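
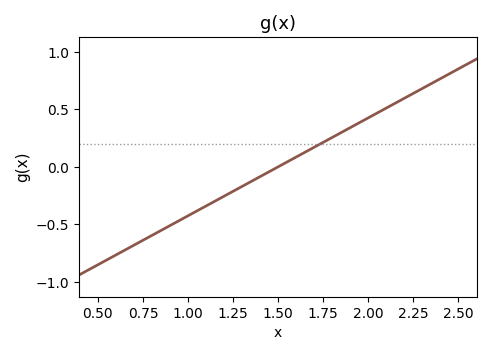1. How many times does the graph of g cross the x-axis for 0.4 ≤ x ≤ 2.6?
1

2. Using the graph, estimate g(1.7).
0.17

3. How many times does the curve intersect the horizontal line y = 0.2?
1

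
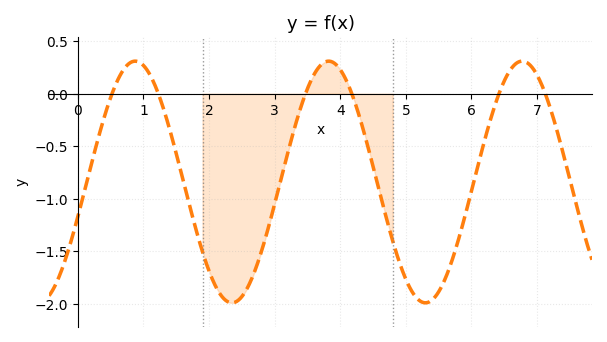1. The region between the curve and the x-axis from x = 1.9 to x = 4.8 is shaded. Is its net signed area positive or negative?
negative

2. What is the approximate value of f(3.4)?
-0.15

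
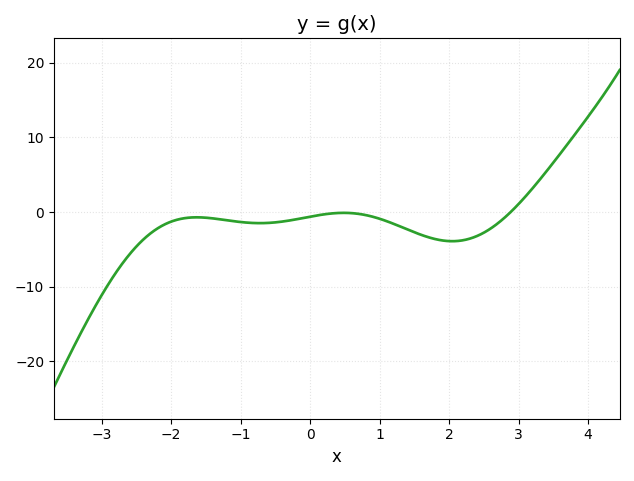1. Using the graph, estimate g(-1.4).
-1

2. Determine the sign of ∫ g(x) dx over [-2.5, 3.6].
negative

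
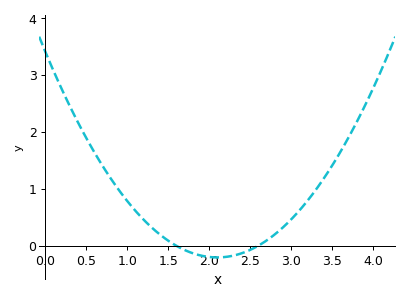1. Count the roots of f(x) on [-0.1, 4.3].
2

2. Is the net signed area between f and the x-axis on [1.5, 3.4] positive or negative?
positive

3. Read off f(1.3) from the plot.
0.32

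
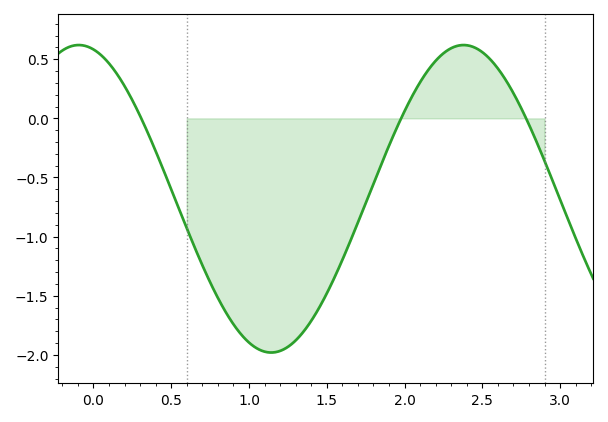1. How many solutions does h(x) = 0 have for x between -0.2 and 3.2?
3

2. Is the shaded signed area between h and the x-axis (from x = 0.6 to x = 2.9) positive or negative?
negative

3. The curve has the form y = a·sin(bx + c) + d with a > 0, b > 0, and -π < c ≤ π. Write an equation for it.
y = 1.3sin(2.54x + 1.81) - 0.68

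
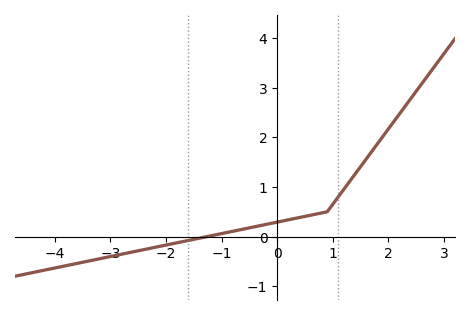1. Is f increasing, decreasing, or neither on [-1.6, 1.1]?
increasing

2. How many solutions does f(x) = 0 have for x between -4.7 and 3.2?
1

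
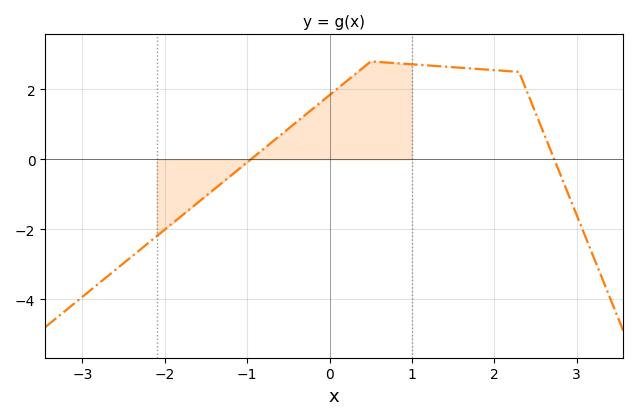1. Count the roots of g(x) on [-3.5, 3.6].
2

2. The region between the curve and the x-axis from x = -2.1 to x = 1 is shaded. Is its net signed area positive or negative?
positive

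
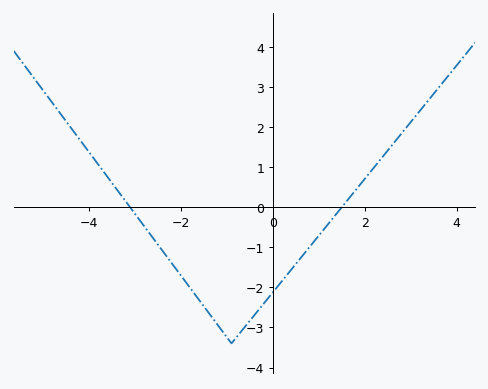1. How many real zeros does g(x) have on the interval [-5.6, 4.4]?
2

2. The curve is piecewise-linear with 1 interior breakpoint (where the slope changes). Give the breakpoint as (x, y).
(-0.9, -3.4)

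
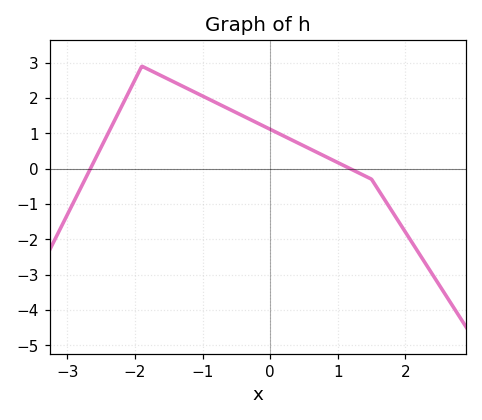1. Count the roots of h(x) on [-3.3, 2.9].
2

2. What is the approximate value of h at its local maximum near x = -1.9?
2.9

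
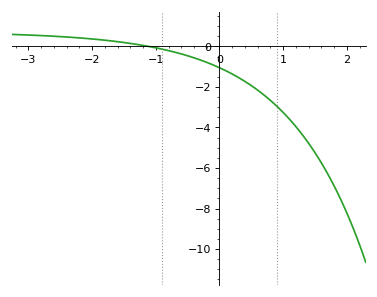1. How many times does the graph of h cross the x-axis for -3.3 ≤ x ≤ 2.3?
1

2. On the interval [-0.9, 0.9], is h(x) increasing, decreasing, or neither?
decreasing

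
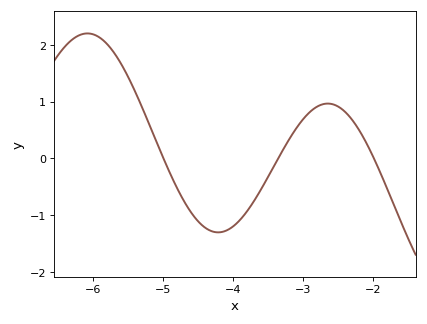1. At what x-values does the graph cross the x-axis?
-5, -3.36, -1.99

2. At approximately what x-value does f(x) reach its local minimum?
-4.22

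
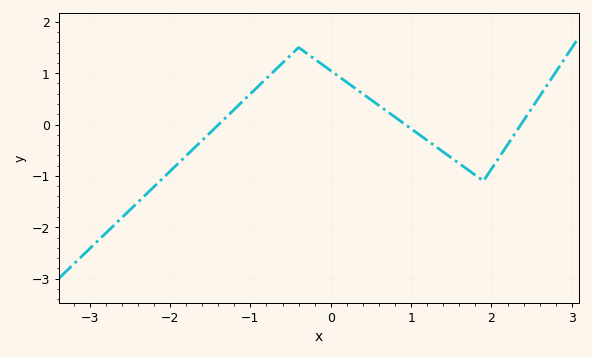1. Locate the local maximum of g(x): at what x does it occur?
-0.4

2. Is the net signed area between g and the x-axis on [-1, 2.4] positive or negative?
positive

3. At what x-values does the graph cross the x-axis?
-1.4, 0.9, 2.4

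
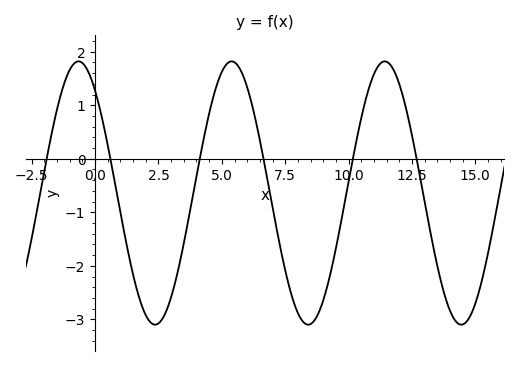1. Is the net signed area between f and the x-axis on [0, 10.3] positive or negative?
negative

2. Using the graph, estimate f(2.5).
-3.08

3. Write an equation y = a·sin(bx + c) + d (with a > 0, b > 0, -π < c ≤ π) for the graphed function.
y = 2.46sin(1.04x + 2.25) - 0.64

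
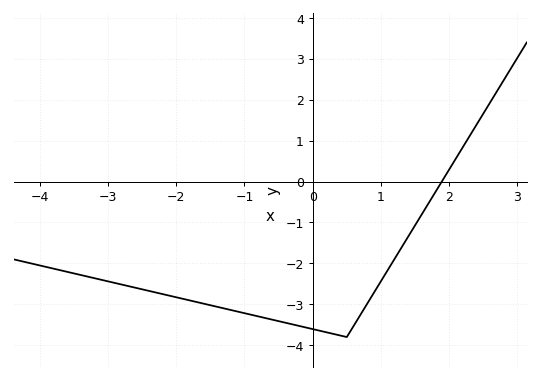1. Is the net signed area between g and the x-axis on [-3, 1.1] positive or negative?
negative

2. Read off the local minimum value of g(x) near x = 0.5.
-3.8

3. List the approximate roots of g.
1.89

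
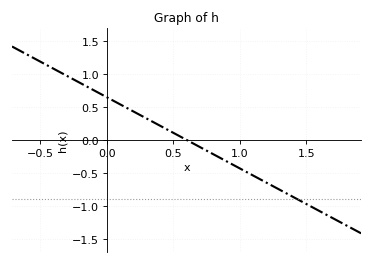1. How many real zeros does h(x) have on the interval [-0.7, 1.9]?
1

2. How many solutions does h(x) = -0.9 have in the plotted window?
1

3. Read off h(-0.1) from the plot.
0.756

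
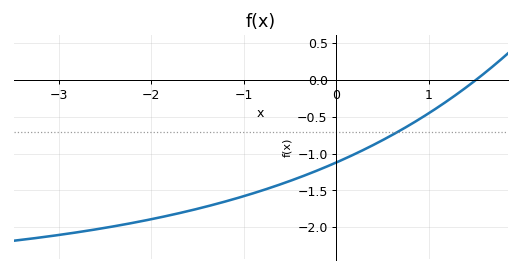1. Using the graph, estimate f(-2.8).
-2.05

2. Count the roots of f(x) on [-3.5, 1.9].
1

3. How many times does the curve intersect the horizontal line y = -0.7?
1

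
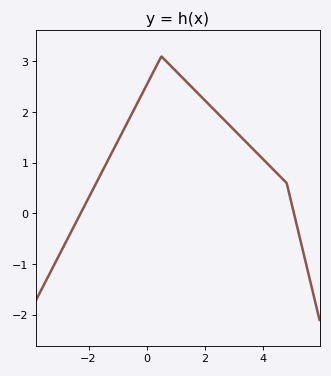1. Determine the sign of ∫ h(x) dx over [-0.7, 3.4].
positive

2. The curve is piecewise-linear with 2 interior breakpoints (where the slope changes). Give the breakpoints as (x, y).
(0.5, 3.1); (4.8, 0.6)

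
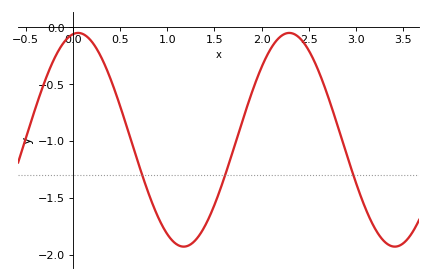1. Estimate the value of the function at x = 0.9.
-1.66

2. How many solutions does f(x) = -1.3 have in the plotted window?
3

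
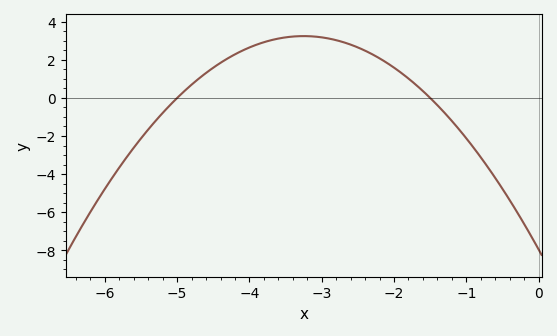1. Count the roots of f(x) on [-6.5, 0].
2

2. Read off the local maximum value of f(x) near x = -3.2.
3.25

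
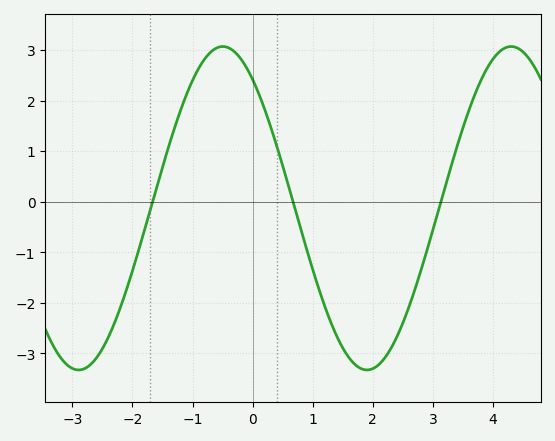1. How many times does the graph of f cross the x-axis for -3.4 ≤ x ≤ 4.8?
3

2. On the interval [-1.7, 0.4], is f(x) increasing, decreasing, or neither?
neither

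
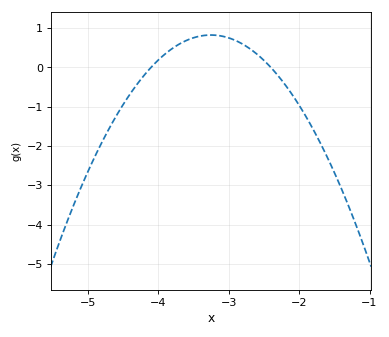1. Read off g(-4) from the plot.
0.2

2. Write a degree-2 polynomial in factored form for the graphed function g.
y = -1.14(x + 4.1)(x + 2.4)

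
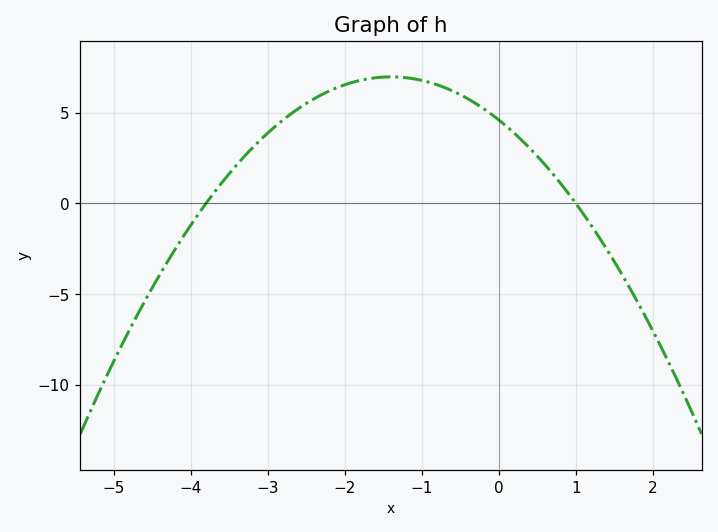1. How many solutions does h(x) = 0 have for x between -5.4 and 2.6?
2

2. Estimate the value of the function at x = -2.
6.53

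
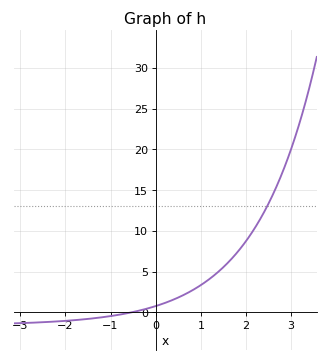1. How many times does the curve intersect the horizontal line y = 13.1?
1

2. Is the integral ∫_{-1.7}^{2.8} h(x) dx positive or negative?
positive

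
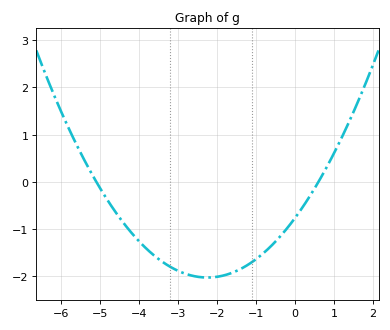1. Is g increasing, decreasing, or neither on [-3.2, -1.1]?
neither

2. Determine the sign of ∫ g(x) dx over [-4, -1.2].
negative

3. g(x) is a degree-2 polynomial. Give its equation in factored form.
y = 0.25(x + 5.1)(x - 0.6)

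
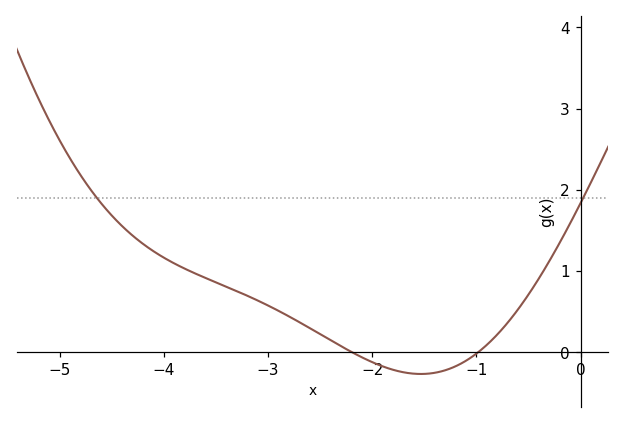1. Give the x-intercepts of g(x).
-2.2, -0.983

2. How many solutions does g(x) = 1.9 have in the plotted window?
2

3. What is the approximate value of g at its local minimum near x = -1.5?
-0.268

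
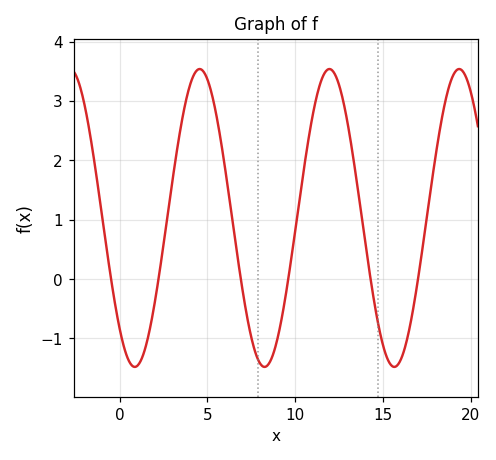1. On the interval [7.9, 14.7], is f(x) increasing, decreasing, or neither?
neither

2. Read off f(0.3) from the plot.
-1.2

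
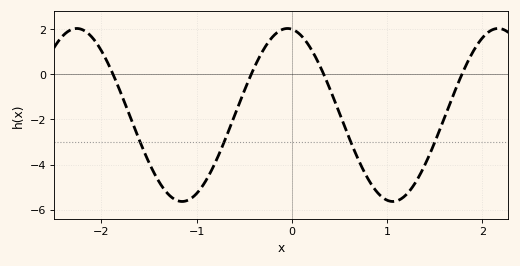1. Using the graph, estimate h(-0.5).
-0.736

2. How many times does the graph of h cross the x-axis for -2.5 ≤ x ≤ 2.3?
4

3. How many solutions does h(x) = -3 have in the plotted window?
4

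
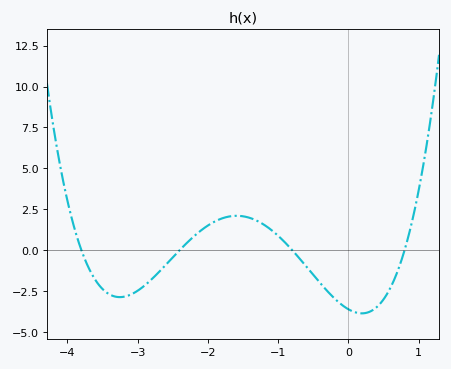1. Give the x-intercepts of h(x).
-3.8, -2.4, -0.8, 0.8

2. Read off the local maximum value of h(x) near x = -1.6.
2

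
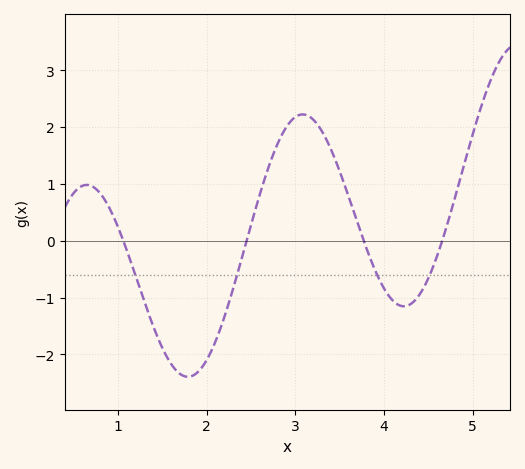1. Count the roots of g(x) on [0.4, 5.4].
4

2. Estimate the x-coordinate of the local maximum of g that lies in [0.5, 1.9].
0.6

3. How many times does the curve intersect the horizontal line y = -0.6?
4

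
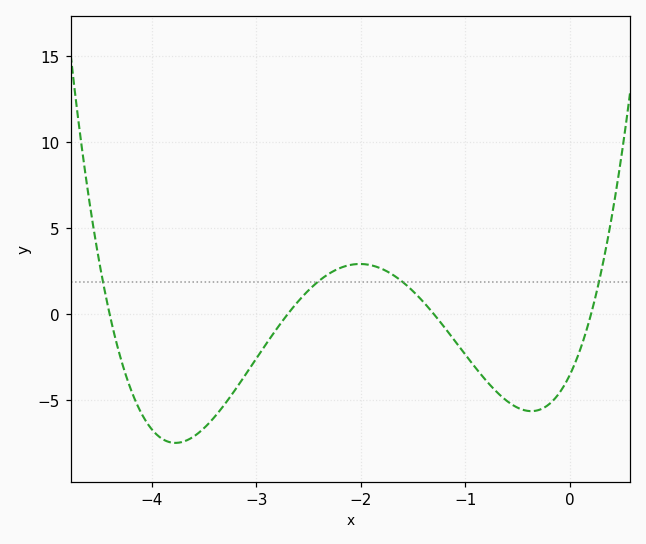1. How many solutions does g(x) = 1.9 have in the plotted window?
4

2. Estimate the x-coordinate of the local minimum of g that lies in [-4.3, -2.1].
-3.77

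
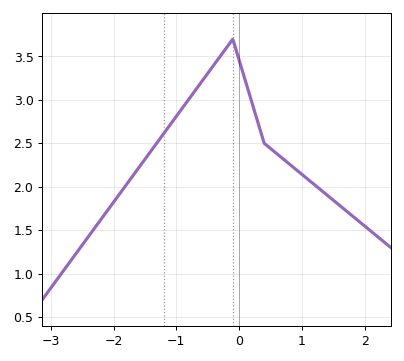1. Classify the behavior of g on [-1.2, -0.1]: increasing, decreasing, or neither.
increasing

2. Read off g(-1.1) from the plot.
2.7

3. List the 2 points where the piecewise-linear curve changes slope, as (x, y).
(-0.1, 3.7); (0.4, 2.5)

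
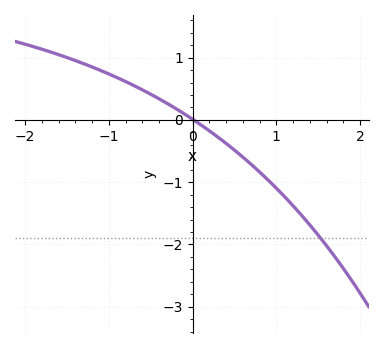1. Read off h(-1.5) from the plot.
1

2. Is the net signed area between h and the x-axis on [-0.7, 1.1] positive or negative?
negative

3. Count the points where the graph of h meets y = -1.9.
1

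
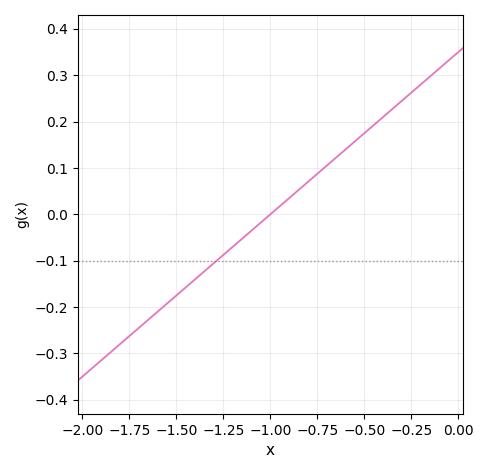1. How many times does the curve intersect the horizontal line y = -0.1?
1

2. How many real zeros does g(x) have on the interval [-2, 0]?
1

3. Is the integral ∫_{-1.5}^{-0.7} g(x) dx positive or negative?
negative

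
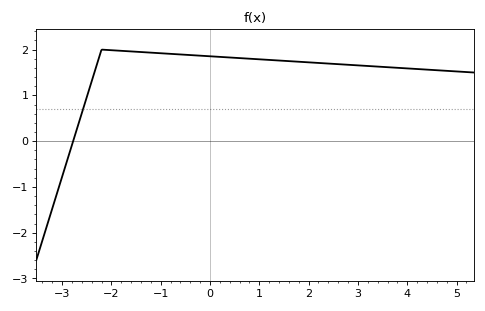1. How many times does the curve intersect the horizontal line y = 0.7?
1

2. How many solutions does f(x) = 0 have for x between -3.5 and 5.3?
1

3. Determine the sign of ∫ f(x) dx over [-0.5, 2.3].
positive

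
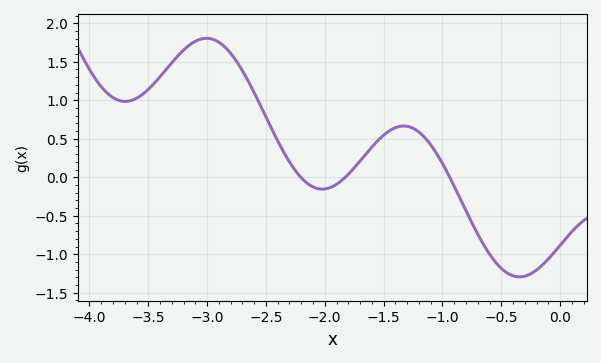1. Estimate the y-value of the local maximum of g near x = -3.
1.8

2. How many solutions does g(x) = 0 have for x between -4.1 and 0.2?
3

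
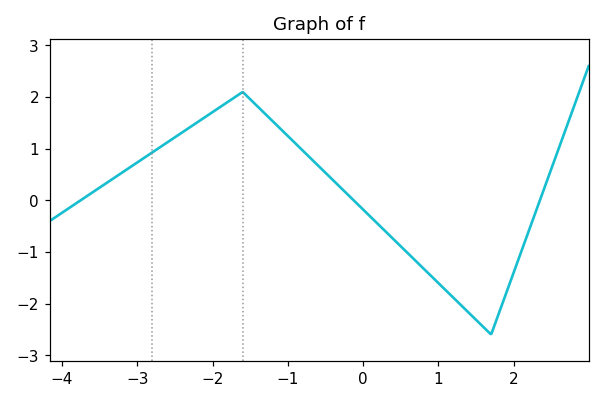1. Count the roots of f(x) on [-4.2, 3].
3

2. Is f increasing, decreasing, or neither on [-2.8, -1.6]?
increasing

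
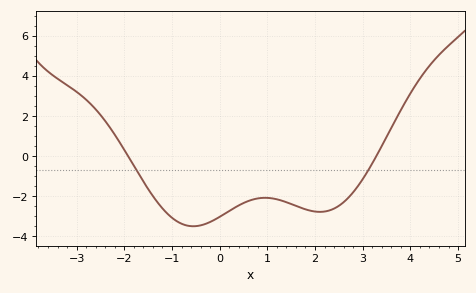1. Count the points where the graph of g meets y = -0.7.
2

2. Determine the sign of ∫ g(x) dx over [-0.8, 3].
negative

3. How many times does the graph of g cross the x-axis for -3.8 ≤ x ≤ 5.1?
2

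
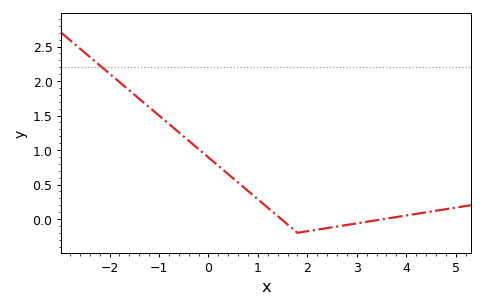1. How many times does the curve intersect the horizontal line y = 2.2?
1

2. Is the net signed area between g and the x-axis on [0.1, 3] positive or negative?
positive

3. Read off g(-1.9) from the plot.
2.05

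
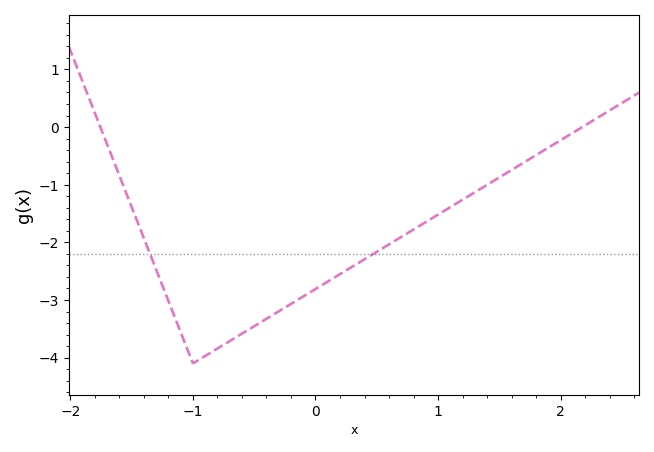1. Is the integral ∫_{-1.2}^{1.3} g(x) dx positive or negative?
negative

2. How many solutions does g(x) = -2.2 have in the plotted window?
2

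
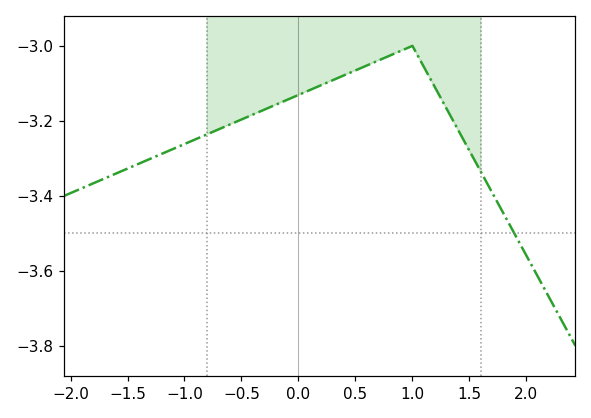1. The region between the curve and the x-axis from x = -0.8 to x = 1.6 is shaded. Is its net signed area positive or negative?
negative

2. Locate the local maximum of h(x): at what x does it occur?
1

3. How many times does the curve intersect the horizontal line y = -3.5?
1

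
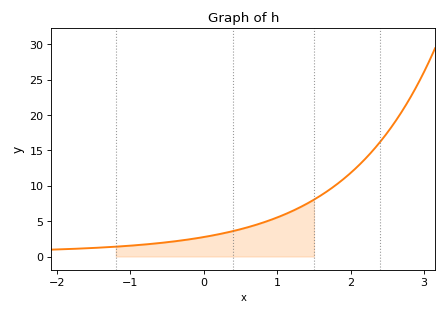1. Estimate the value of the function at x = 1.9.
11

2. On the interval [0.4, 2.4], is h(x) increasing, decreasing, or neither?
increasing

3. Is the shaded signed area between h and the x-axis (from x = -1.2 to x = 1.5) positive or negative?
positive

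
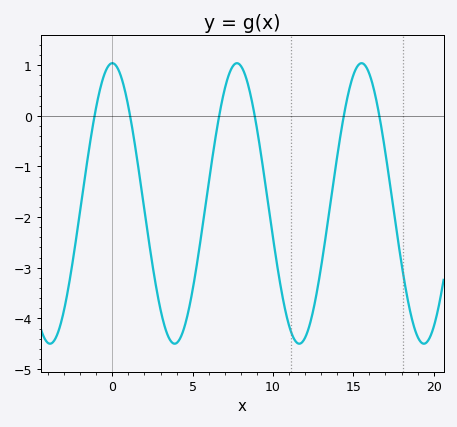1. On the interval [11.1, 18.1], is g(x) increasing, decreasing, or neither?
neither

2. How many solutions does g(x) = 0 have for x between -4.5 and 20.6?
6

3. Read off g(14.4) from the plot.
0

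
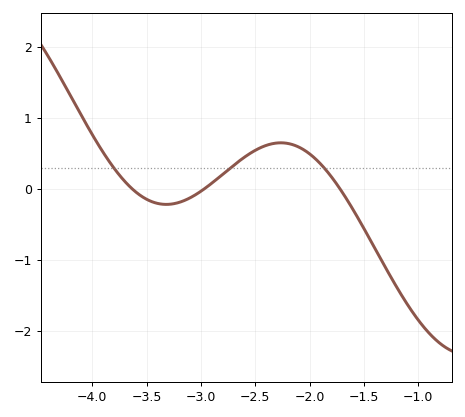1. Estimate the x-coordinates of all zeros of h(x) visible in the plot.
-3.6, -3, -1.7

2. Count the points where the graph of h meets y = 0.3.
3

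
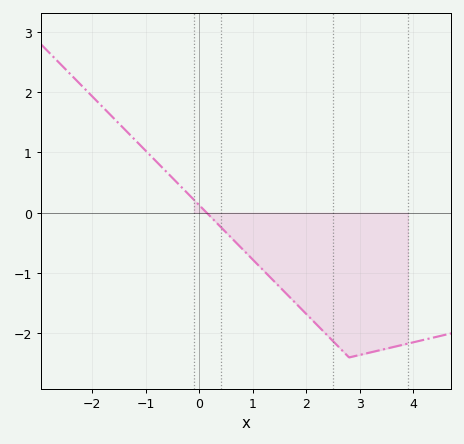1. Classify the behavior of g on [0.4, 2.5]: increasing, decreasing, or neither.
decreasing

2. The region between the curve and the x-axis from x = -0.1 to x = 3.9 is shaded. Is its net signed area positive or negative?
negative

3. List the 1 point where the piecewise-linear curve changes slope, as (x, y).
(2.8, -2.4)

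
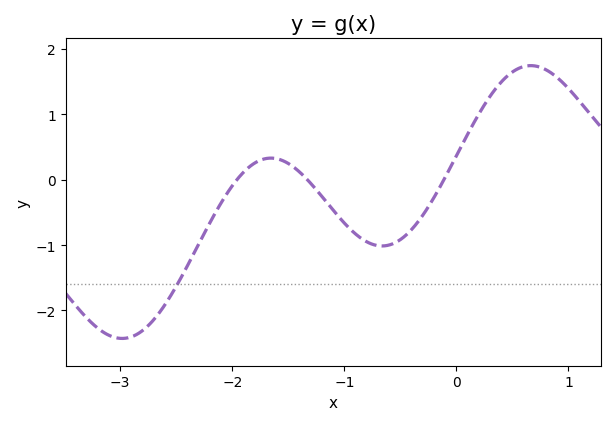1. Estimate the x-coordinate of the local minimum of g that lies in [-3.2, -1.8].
-3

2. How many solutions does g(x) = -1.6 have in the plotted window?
1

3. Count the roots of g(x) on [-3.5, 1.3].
3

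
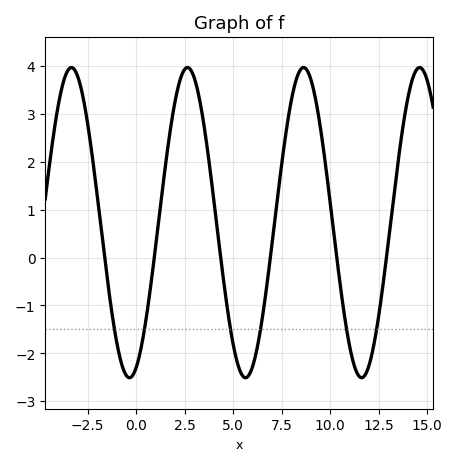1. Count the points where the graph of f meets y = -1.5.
6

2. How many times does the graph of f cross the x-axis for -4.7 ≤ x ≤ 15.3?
6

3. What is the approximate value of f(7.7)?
2.5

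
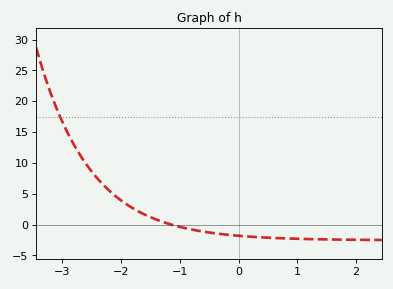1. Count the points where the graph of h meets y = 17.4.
1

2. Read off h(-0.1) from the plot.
-1.5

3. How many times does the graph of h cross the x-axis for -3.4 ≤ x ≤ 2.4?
1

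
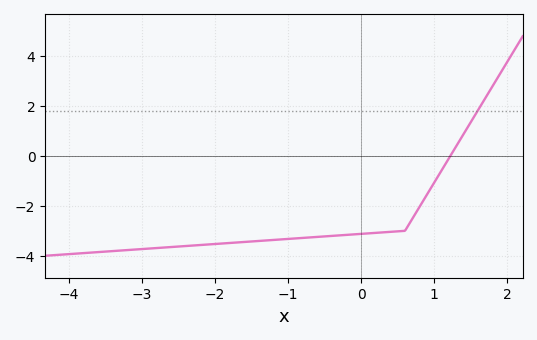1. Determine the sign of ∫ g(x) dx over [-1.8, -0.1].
negative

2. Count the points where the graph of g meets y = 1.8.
1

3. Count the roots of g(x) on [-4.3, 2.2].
1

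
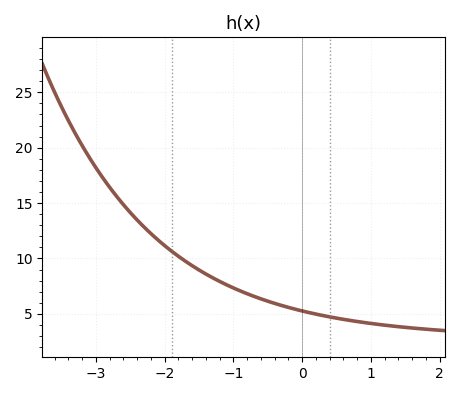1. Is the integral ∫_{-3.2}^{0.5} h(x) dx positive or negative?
positive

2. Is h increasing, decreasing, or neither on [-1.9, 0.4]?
decreasing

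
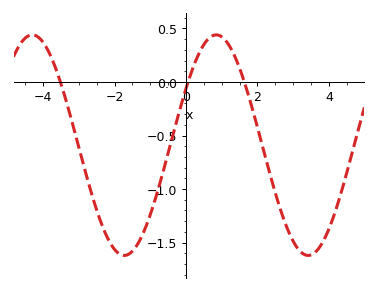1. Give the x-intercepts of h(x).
-3.6, 0, 1.6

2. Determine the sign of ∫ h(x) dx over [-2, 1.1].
negative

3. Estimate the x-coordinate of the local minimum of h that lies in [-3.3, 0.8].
-1.8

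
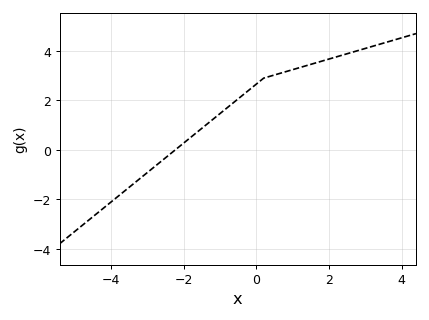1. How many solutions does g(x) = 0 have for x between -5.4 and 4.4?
1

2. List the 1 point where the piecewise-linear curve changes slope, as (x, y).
(0.2, 2.9)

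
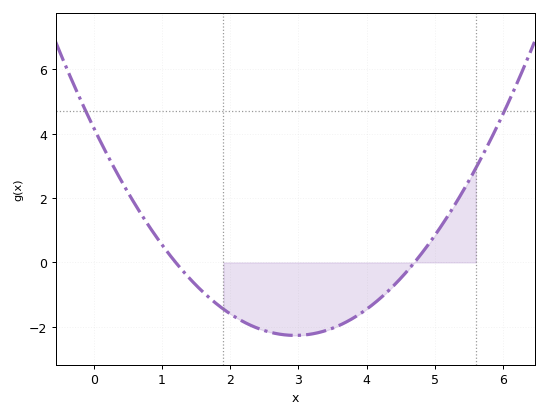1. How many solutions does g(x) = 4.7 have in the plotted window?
2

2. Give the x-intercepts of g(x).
1.2, 4.7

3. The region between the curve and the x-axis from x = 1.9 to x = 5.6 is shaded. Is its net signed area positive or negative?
negative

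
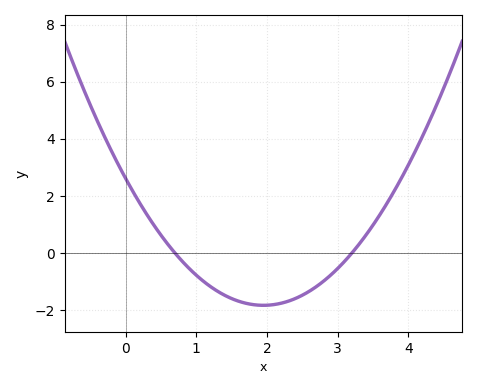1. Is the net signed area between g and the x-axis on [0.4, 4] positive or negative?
negative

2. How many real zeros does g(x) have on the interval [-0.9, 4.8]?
2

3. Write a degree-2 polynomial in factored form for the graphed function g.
y = 1.17(x - 0.7)(x - 3.2)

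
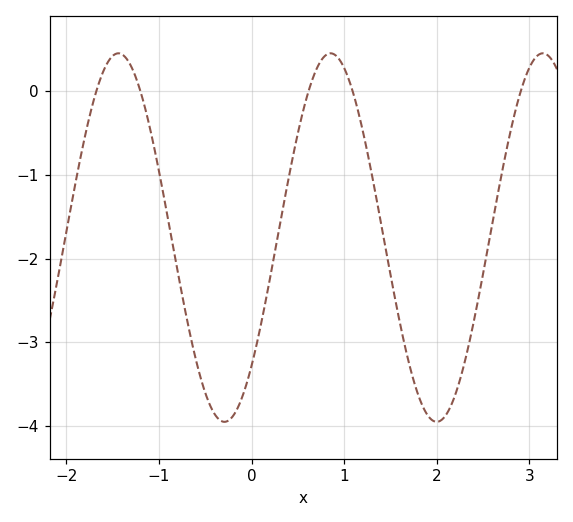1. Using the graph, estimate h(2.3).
-3.25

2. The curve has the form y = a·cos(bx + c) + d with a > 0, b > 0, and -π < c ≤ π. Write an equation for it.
y = 2.2cos(2.74x - 2.34) - 1.75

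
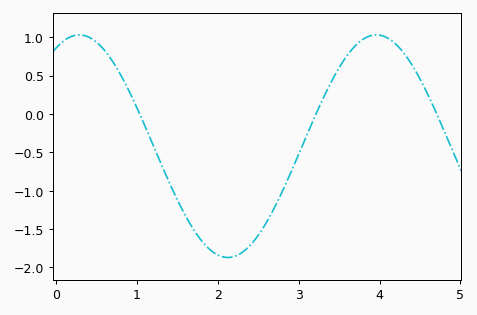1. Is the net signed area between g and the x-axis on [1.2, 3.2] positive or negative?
negative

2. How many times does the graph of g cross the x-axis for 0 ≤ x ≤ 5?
3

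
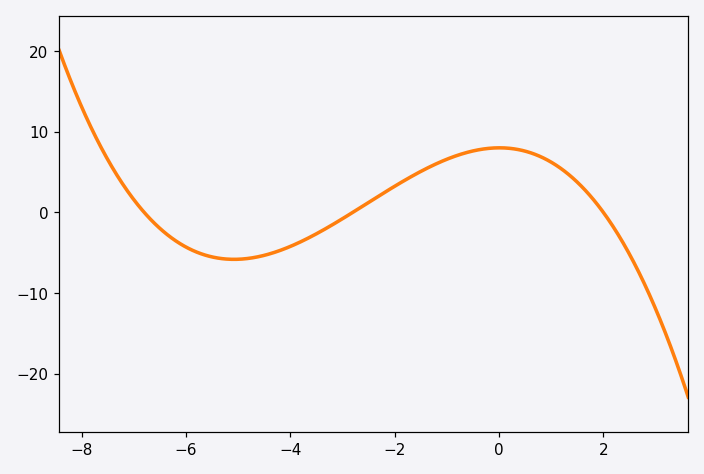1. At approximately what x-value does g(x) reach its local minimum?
-5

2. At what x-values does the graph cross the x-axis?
-6.8, -2.8, 2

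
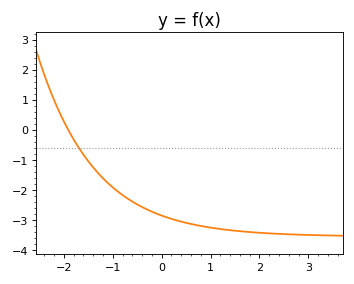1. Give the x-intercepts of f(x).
-1.9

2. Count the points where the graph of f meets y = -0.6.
1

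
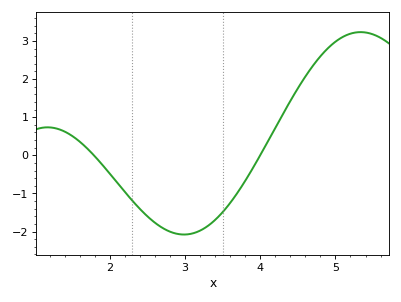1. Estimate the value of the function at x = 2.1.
-0.719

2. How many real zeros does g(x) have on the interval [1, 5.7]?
2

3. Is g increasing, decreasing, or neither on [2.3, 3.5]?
neither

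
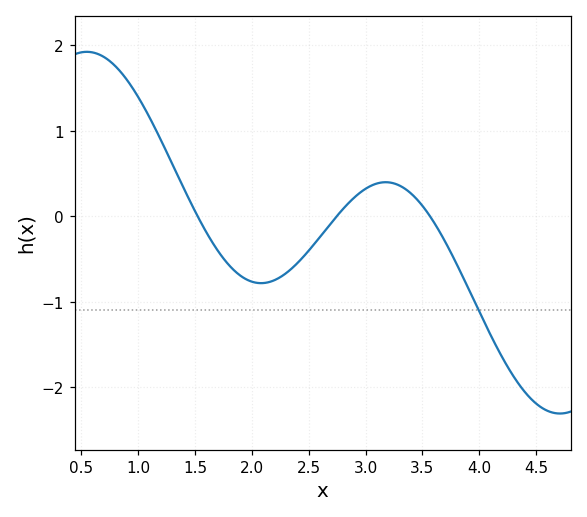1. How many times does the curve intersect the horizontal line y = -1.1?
1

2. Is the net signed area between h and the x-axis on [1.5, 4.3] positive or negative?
negative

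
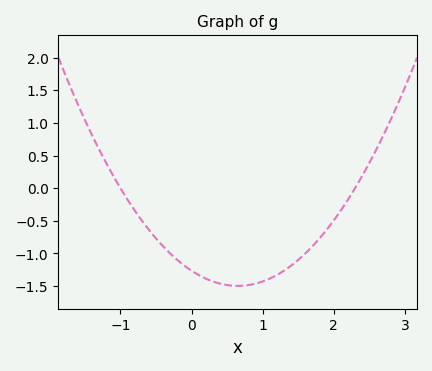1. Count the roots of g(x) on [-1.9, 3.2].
2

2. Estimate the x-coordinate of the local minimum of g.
0.6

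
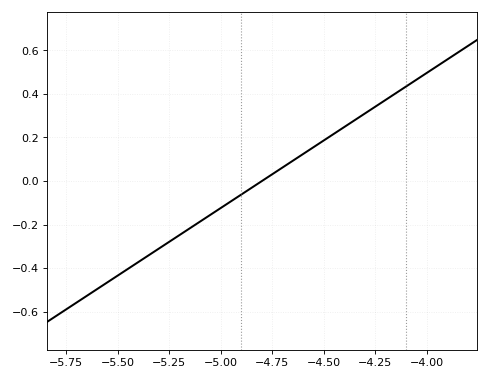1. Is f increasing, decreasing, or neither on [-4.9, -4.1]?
increasing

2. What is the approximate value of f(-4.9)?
-0.062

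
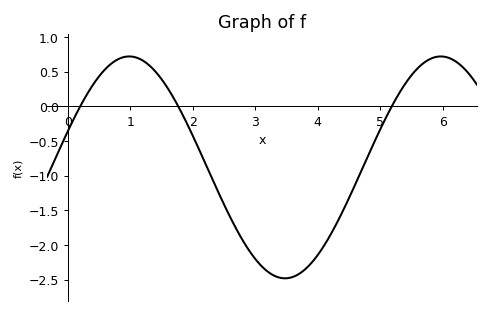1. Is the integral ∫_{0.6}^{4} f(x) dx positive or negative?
negative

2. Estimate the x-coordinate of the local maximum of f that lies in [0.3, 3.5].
1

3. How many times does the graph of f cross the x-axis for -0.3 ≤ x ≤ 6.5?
3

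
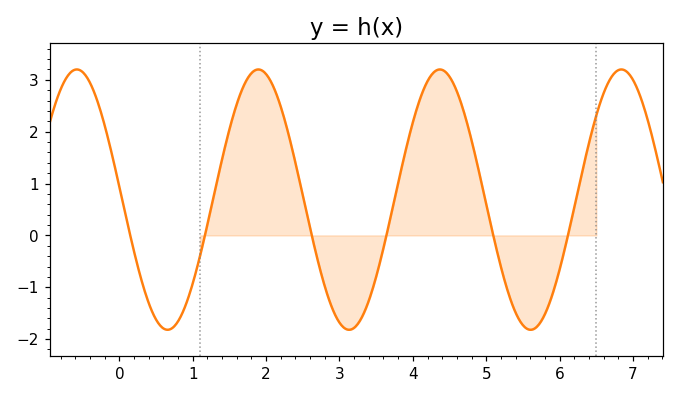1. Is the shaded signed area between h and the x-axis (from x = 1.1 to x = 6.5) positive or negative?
positive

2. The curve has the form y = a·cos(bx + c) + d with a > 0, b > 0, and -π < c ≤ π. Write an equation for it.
y = 2.51cos(2.54x + 1.47) + 0.69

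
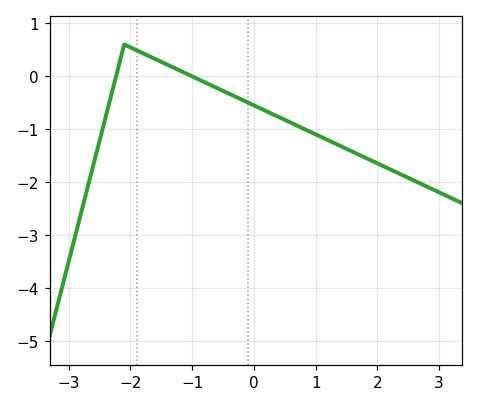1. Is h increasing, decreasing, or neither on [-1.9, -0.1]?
decreasing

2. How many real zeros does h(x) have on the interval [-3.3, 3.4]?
2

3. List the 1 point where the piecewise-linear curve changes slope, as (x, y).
(-2.1, 0.6)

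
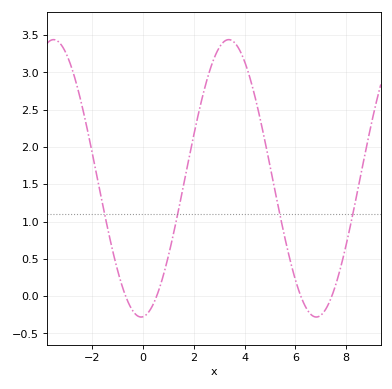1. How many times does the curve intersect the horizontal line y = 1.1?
4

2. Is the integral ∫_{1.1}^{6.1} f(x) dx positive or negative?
positive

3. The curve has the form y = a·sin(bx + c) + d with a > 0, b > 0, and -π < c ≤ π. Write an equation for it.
y = 1.86sin(0.91x - 1.5) + 1.58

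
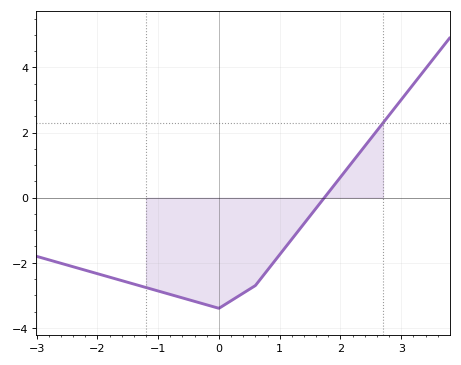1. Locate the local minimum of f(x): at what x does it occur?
0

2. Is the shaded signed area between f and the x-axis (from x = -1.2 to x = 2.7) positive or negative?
negative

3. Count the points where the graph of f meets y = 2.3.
1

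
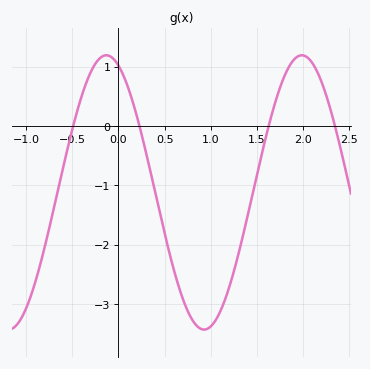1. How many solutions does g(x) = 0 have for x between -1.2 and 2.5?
4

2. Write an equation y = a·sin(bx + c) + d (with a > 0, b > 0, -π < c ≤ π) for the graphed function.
y = 2.31sin(2.97x + 1.96) - 1.12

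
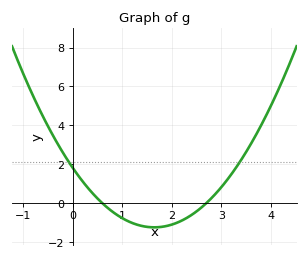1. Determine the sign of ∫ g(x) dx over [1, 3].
negative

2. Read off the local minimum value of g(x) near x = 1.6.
-1.25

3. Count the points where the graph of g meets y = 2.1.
2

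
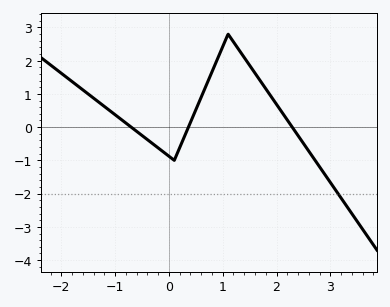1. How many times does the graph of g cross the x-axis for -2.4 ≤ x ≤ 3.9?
3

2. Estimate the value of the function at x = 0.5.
0.52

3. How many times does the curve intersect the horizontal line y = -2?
1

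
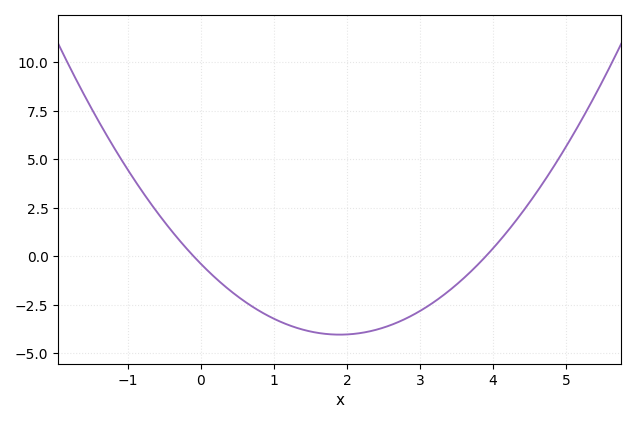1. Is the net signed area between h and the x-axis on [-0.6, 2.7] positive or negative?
negative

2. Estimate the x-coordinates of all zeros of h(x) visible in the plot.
0, 3.8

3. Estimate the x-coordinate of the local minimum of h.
1.8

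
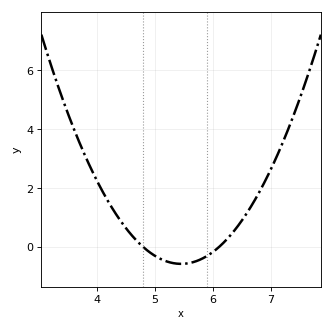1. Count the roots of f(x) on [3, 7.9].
2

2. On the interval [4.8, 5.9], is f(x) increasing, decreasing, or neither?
neither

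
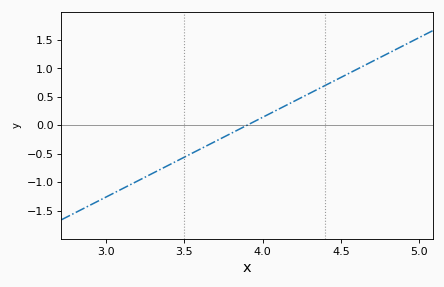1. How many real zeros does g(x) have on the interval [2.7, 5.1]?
1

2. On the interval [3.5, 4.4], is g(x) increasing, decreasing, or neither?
increasing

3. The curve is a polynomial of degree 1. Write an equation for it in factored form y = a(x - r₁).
y = 1.4(x - 3.9)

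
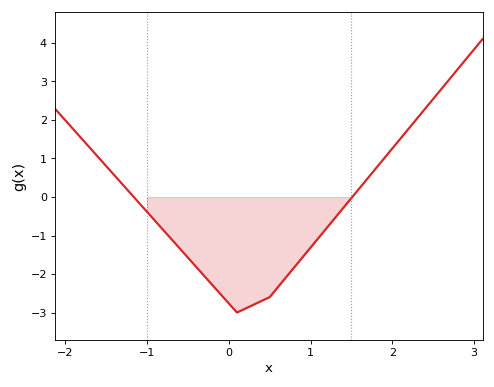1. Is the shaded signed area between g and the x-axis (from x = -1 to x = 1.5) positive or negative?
negative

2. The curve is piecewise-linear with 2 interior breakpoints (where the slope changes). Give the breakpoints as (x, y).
(0.1, -3); (0.5, -2.6)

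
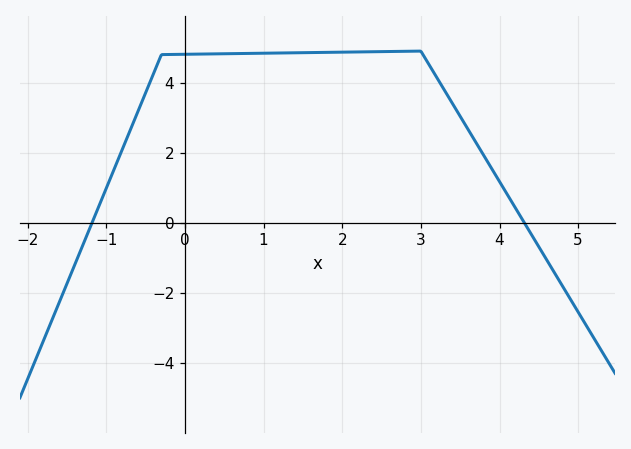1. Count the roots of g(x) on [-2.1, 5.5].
2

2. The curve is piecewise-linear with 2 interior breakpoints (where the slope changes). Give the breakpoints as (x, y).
(-0.3, 4.8); (3, 4.9)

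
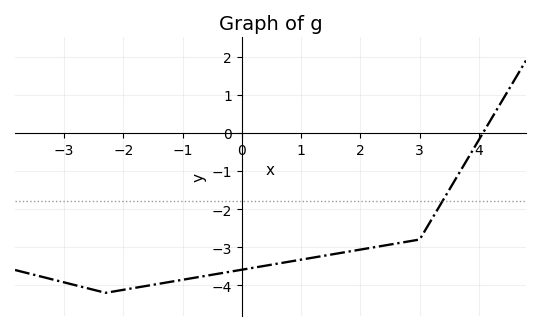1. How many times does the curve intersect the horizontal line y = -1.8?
1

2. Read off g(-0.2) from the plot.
-3.65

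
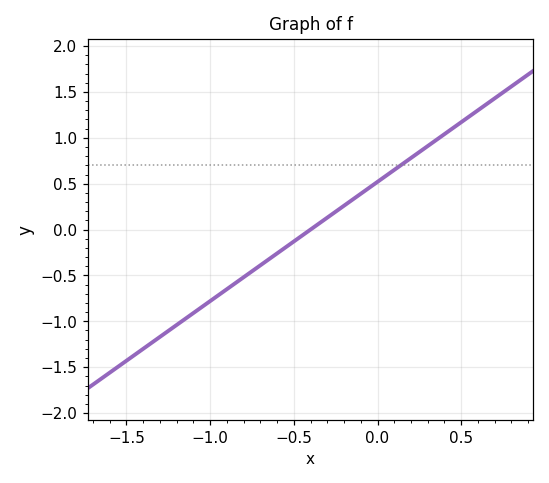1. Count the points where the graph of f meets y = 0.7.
1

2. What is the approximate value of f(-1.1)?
-0.91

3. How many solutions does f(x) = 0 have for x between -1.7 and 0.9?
1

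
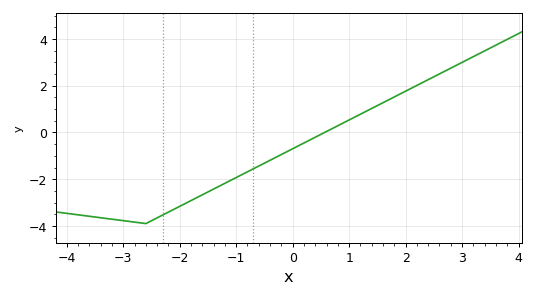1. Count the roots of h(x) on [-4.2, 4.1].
1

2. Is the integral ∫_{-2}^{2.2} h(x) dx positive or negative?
negative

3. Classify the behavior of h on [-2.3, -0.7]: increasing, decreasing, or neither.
increasing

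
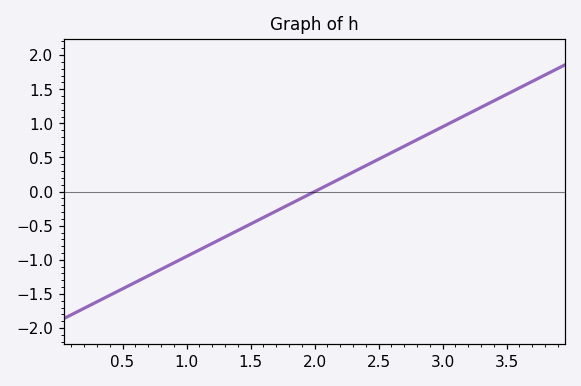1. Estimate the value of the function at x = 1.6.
-0.38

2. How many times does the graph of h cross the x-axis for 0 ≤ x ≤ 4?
1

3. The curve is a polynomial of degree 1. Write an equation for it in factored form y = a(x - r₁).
y = 0.95(x - 2)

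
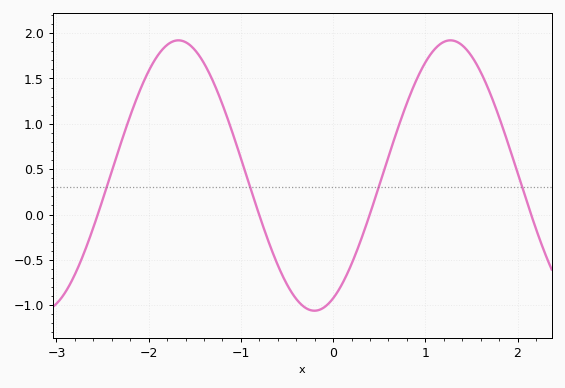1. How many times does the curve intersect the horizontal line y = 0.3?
4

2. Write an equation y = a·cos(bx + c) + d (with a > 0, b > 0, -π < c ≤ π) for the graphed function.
y = 1.49cos(2.13x - 2.71) + 0.43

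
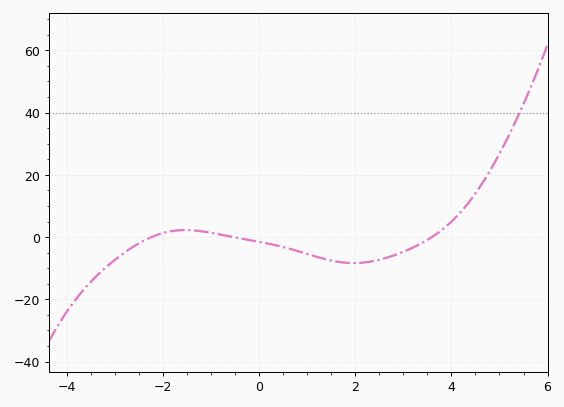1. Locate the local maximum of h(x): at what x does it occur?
-1.54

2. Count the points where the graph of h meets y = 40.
1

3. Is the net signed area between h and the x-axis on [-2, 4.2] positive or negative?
negative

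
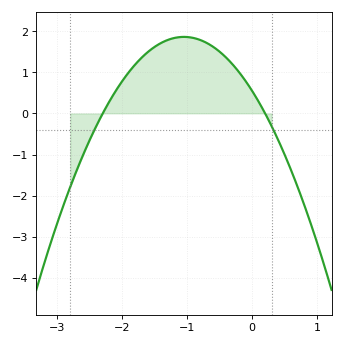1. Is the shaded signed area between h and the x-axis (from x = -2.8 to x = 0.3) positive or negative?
positive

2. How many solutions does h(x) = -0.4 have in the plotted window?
2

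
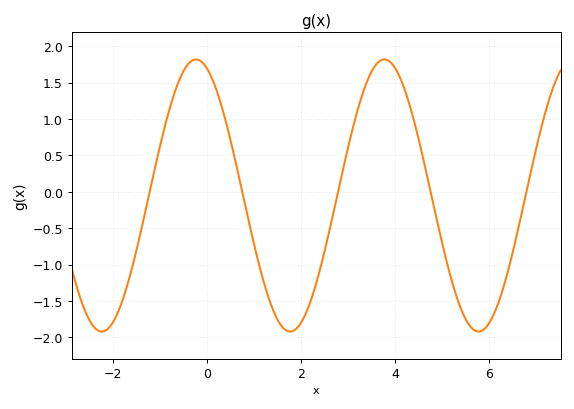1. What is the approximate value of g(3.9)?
1.8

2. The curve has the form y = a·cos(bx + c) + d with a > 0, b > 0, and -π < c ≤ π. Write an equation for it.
y = 1.87cos(1.6x + 0.36) - 0.05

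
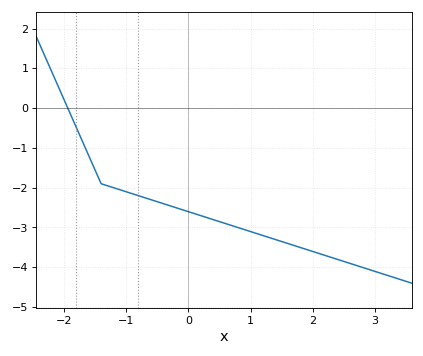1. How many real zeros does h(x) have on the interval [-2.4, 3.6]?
1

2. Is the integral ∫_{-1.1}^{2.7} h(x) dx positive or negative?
negative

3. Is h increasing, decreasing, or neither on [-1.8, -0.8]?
decreasing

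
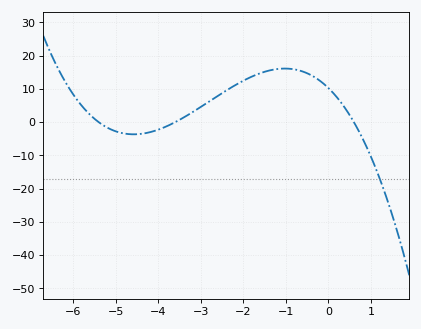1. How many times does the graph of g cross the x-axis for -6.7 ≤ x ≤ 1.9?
3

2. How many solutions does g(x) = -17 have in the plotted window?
1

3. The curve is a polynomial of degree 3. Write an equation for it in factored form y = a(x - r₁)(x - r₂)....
y = -0.88(x + 5.4)(x + 3.6)(x - 0.6)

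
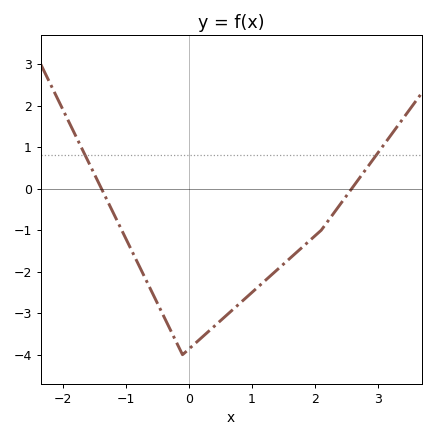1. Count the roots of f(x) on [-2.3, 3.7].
2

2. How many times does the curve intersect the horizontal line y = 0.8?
2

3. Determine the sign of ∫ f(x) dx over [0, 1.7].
negative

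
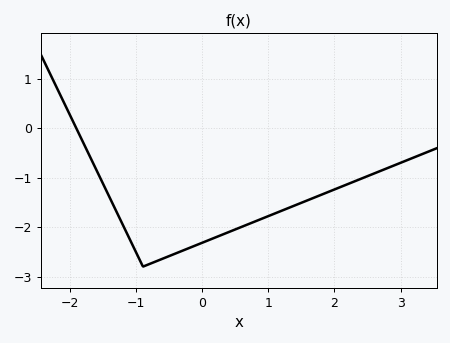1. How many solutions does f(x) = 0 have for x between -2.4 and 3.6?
1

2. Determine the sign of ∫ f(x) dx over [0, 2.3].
negative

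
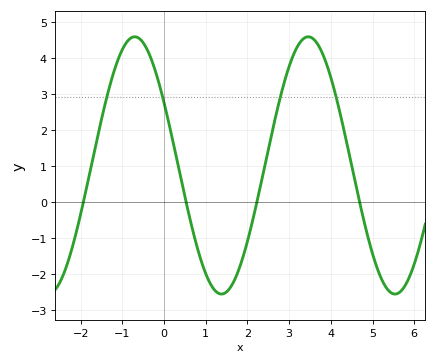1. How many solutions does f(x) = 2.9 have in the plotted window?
4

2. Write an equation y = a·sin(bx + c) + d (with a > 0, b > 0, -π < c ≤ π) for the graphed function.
y = 3.57sin(1.51x + 2.63) + 1.01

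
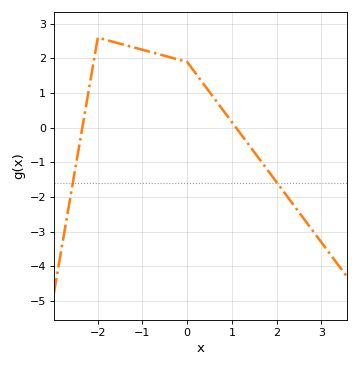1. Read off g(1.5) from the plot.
-0.7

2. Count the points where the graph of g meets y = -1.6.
2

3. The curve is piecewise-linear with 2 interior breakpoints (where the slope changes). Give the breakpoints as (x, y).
(-2, 2.6); (0, 1.9)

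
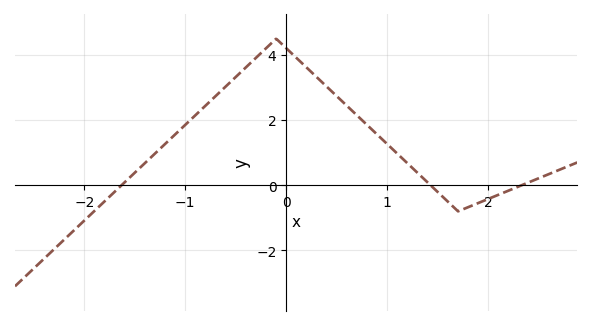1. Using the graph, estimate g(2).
-0.4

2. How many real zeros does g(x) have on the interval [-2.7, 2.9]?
3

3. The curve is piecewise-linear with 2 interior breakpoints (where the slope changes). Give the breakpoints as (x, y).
(-0.1, 4.5); (1.7, -0.8)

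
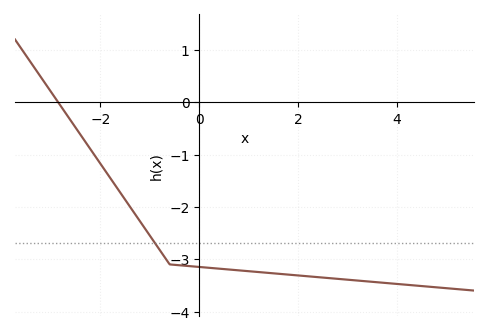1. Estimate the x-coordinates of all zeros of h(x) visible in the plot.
-2.8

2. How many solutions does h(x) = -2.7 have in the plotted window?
1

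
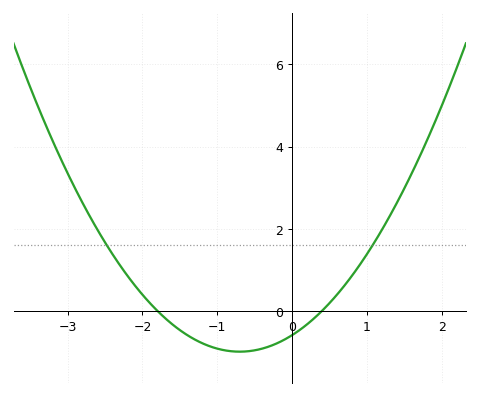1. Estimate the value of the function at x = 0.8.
0.853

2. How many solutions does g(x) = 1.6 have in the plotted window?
2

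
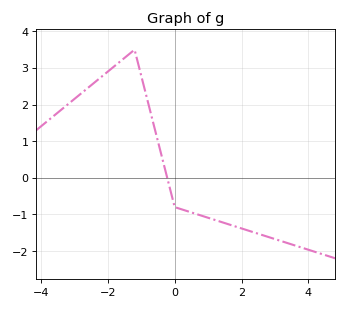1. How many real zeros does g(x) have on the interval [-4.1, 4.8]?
1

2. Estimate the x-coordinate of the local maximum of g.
-1.2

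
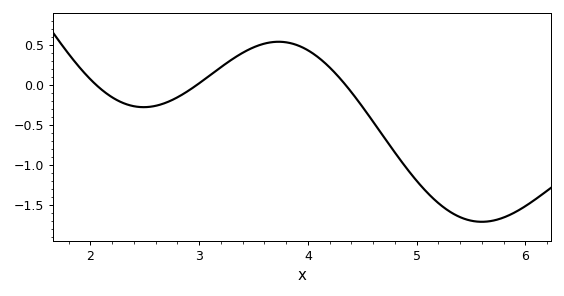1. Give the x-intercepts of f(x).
2.06, 2.98, 4.35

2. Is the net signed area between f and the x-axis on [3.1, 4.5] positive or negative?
positive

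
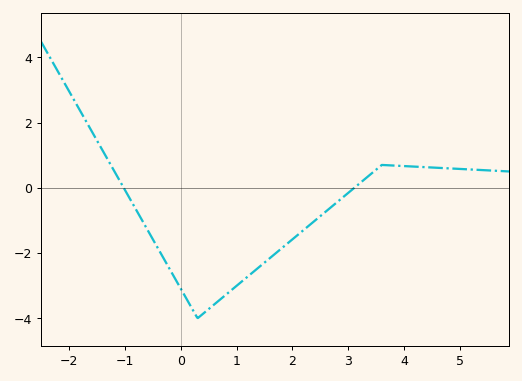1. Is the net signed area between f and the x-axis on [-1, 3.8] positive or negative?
negative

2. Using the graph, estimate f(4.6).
0.6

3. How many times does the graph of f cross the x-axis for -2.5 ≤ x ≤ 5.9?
2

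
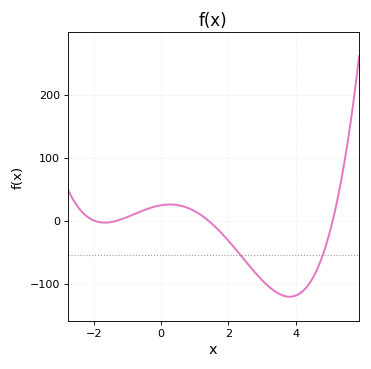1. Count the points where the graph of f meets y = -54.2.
2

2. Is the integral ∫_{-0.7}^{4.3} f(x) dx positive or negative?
negative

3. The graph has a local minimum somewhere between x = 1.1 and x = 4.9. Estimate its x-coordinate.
3.82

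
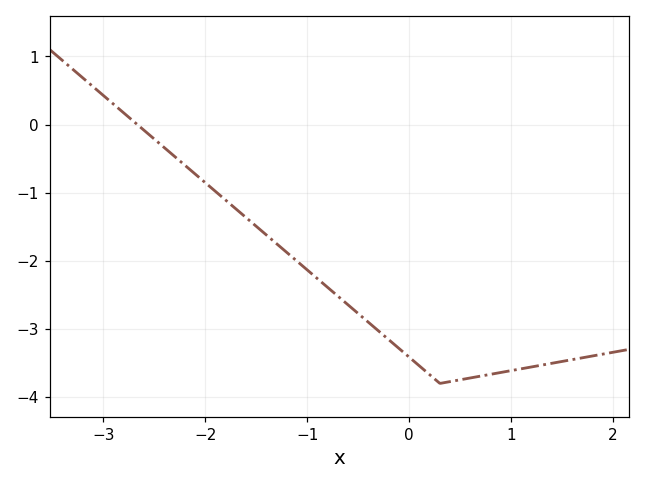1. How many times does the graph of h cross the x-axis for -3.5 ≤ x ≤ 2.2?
1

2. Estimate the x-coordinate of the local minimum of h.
0.3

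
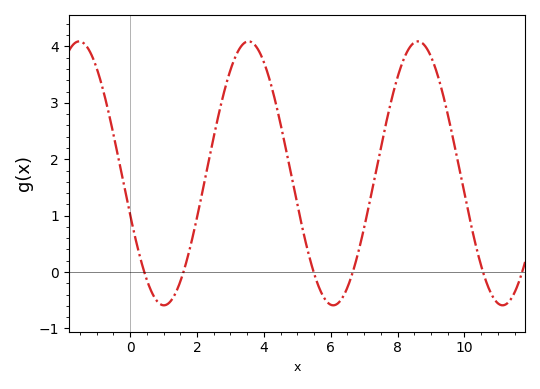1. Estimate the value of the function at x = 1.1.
-0.575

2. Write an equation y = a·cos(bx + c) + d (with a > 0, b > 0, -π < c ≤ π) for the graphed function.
y = 2.34cos(1.24x + 1.89) + 1.75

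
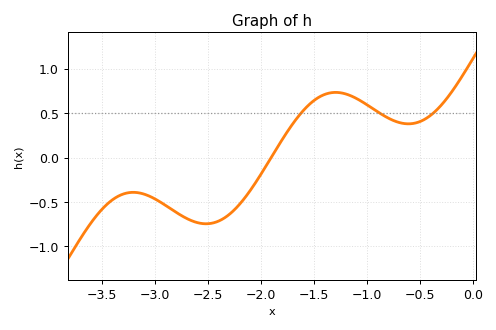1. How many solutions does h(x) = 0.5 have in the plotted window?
3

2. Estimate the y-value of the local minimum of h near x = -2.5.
-0.746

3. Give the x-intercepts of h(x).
-1.91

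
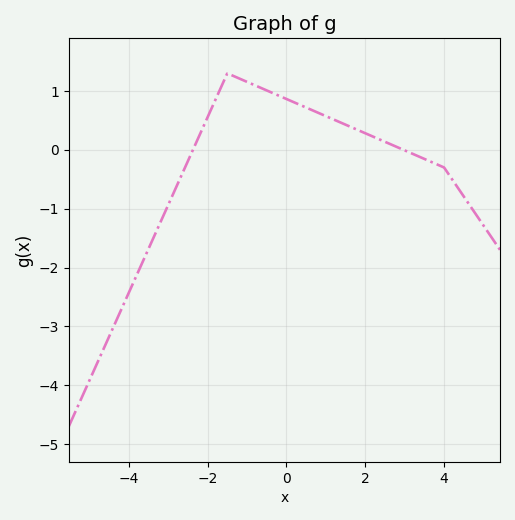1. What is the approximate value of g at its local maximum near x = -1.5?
1.3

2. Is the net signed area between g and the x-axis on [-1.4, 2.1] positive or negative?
positive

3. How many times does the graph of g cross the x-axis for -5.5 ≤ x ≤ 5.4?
2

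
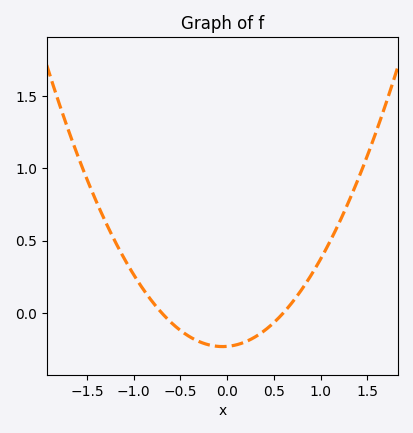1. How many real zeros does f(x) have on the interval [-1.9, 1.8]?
2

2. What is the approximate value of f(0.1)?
-0.22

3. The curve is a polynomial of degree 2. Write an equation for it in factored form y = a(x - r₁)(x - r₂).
y = 0.55(x + 0.7)(x - 0.6)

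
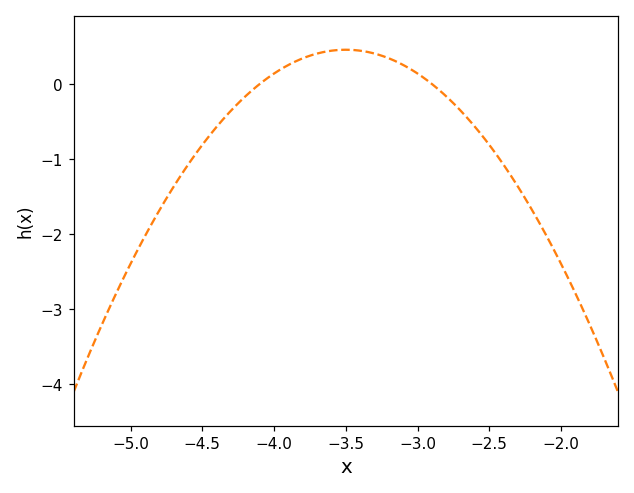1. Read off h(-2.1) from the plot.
-2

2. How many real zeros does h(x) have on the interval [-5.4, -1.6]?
2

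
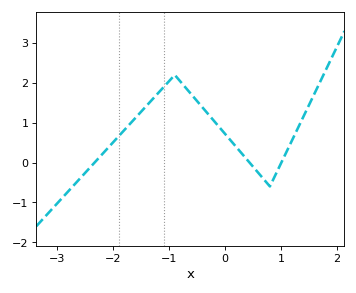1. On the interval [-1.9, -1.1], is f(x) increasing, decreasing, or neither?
increasing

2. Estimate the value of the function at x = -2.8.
-0.7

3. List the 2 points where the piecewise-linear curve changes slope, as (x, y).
(-0.9, 2.2); (0.8, -0.6)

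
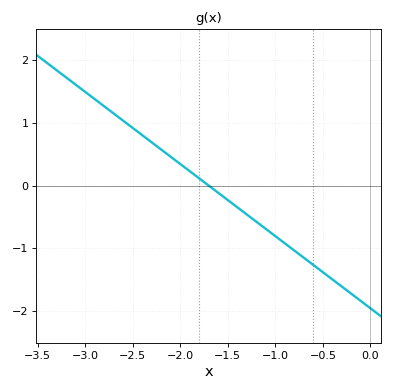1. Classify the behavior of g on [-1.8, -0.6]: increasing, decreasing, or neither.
decreasing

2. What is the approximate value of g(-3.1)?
1.61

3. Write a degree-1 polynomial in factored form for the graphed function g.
y = -1.15(x + 1.7)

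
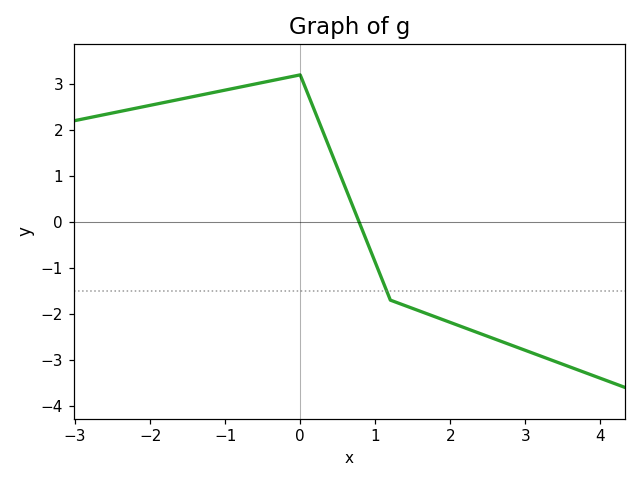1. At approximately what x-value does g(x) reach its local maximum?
0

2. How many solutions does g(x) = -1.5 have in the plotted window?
1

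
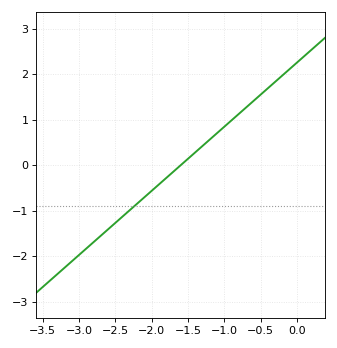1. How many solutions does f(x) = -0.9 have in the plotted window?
1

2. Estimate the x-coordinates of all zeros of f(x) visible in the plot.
-1.6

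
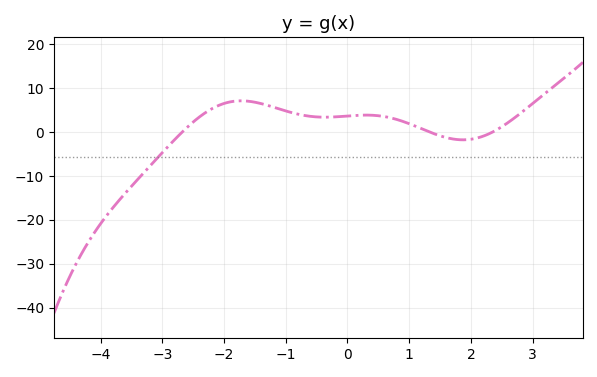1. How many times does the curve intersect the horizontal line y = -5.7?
1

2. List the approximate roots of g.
-2.6, 1.4, 2.4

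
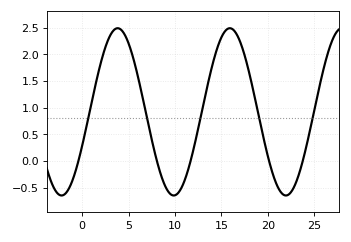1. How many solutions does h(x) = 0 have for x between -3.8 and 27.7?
5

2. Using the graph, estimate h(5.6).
1.87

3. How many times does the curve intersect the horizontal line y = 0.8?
5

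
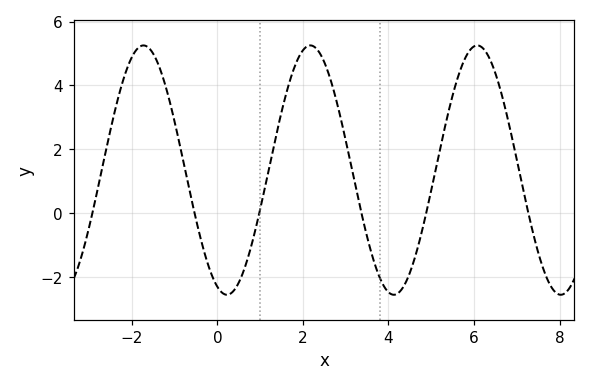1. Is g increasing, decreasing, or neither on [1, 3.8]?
neither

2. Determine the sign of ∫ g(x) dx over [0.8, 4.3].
positive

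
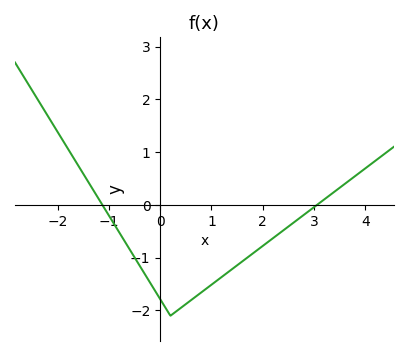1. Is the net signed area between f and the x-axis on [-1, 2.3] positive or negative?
negative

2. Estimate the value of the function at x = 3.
0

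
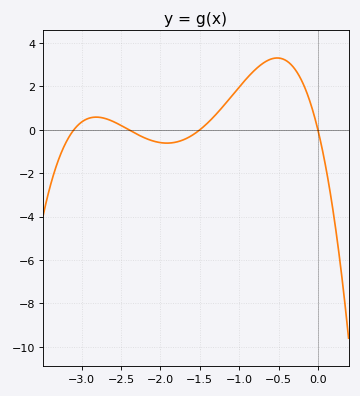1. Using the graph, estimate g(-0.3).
2.84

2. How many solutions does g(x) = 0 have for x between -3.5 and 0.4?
4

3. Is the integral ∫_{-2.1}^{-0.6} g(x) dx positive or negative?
positive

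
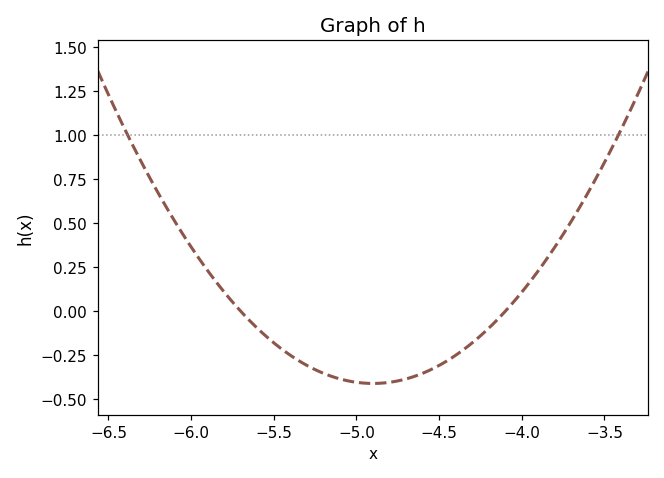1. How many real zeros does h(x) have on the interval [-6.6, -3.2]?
2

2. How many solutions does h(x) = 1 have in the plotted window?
2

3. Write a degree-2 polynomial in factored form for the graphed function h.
y = 0.64(x + 5.7)(x + 4.1)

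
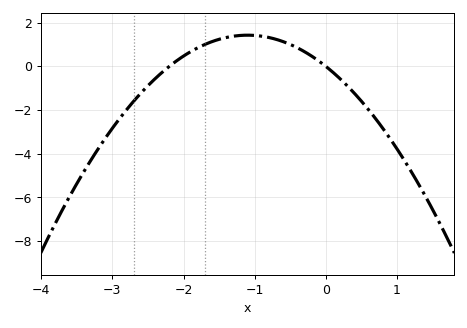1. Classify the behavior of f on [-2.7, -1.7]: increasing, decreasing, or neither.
increasing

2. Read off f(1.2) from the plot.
-4.81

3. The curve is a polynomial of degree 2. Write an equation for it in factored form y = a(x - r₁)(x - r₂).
y = -1.18(x + 2.2)(x - 0)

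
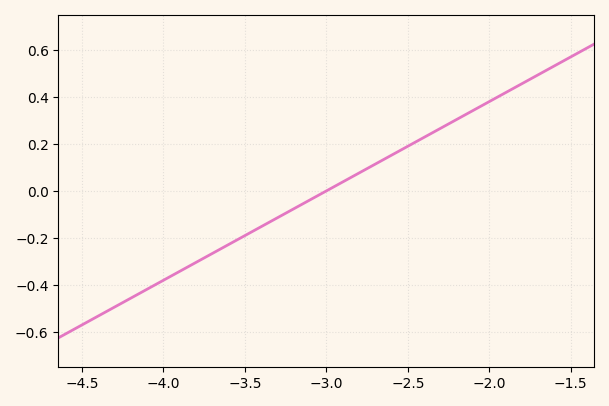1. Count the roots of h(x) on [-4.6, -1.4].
1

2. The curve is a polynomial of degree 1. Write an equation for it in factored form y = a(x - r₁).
y = 0.38(x + 3)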